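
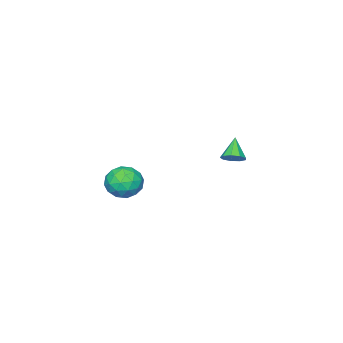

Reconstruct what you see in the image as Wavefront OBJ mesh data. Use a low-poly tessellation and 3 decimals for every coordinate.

v 2.925 1.893 1.397
v 3.843 1.81 1.61
v 3.137 1.03 0.15
v 4.055 0.947 0.363
v 3.404 0.524 0.904
v 3.273 1.058 1.675
v 3.707 1.782 0.085
v 3.576 2.316 0.856
v 4.327 1.742 0.799
v 4.139 0.964 1.305
v 2.841 1.876 0.455
v 2.653 1.098 0.961
v 3.366 1.927 1.613
v 3.614 0.913 0.147
v 3.231 0.664 0.465
v 3.771 0.616 0.59
v 3.03 1.485 1.651
v 3.57 1.436 1.776
v 3.312 0.681 1.361
v 3.41 1.404 -0.016
v 3.95 1.355 0.109
v 3.209 2.224 1.17
v 3.749 2.176 1.295
v 3.668 2.159 0.399
v 4.19 1.838 1.262
v 4.314 1.331 0.529
v 4.109 1.822 0.365
v 4.033 2.135 0.819
v 4.079 1.381 1.559
v 4.204 0.874 0.826
v 3.821 0.626 1.144
v 3.744 0.939 1.597
v 4.363 1.341 1.083
v 2.776 1.966 0.934
v 2.901 1.459 0.201
v 3.236 1.901 0.163
v 3.159 2.214 0.616
v 2.666 1.509 1.231
v 2.79 1.002 0.498
v 2.947 0.705 0.941
v 2.871 1.018 1.395
v 2.617 1.499 0.677
v -2.516 2.855 0.532
v -2.156 2.351 0.558
v -3.244 2.385 1.488
v -2.006 2.649 0.819
v -2.095 3.044 0.946
v -2.381 3.351 0.879
v -2.73 3.425 0.65
v -2.979 3.232 0.365
v -3.012 2.863 0.159
v -2.812 2.49 0.127
v -2.475 2.288 0.285
f 1 38 17
f 38 12 41
f 17 41 6
f 38 41 17
f 1 17 13
f 17 6 18
f 13 18 2
f 17 18 13
f 1 13 22
f 13 2 23
f 22 23 8
f 13 23 22
f 1 22 34
f 22 8 37
f 34 37 11
f 22 37 34
f 1 34 38
f 34 11 42
f 38 42 12
f 34 42 38
f 2 18 29
f 18 6 32
f 29 32 10
f 18 32 29
f 6 41 19
f 41 12 40
f 19 40 5
f 41 40 19
f 12 42 39
f 42 11 35
f 39 35 3
f 42 35 39
f 11 37 36
f 37 8 24
f 36 24 7
f 37 24 36
f 8 23 28
f 23 2 25
f 28 25 9
f 23 25 28
f 4 30 16
f 30 10 31
f 16 31 5
f 30 31 16
f 4 16 14
f 16 5 15
f 14 15 3
f 16 15 14
f 4 14 21
f 14 3 20
f 21 20 7
f 14 20 21
f 4 21 26
f 21 7 27
f 26 27 9
f 21 27 26
f 4 26 30
f 26 9 33
f 30 33 10
f 26 33 30
f 5 31 19
f 31 10 32
f 19 32 6
f 31 32 19
f 3 15 39
f 15 5 40
f 39 40 12
f 15 40 39
f 7 20 36
f 20 3 35
f 36 35 11
f 20 35 36
f 9 27 28
f 27 7 24
f 28 24 8
f 27 24 28
f 10 33 29
f 33 9 25
f 29 25 2
f 33 25 29
f 44 43 46
f 44 46 45
f 46 43 47
f 46 47 45
f 47 43 48
f 47 48 45
f 48 43 49
f 48 49 45
f 49 43 50
f 49 50 45
f 50 43 51
f 50 51 45
f 51 43 52
f 51 52 45
f 52 43 53
f 52 53 45
f 53 43 44
f 53 44 45



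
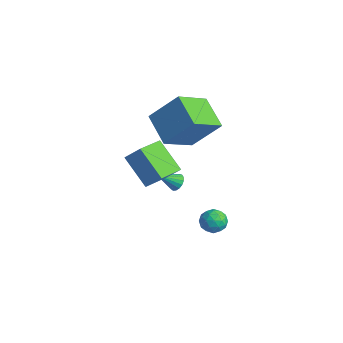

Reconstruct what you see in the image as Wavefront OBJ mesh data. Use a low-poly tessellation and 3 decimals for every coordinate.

v -1.77 2.185 -1.438
v -1.384 2.319 -1.116
v -2.07 1.235 -0.682
v -1.58 2.448 -1.032
v -1.819 2.516 -1.041
v -2.047 2.509 -1.141
v -2.211 2.427 -1.308
v -2.275 2.29 -1.506
v -2.222 2.128 -1.688
v -2.067 1.98 -1.813
v -1.843 1.878 -1.852
v -1.602 1.846 -1.796
v -1.4 1.892 -1.658
v -1.283 2.005 -1.47
v -1.277 2.159 -1.274
v -0.743 -1.427 2.702
v -0.037 -1.017 3.595
v -1.185 -0.054 2.42
v -0.479 0.357 3.313
v 0.699 -1.217 1.467
v 1.405 -0.806 2.36
v 0.257 0.157 1.185
v 0.963 0.567 2.078
v -2.928 2.955 2.271
v -2.646 1.15 3.347
v -1.99 4.029 3.827
v -1.709 2.224 4.903
v -1.271 2.716 1.437
v -0.99 0.911 2.513
v -0.334 3.79 2.993
v -0.052 1.985 4.069
v 1.324 2.9 -2.087
v 1.724 2.619 -2.623
v 0.676 1.921 -2.057
v 1.076 1.64 -2.593
v 1.367 1.737 -1.935
v 1.767 2.342 -1.954
v 0.633 2.198 -2.726
v 1.033 2.803 -2.745
v 1.297 2.185 -3.018
v 1.751 1.9 -2.529
v 0.649 2.64 -2.151
v 1.103 2.355 -1.662
v 1.58 2.845 -2.358
v 0.82 1.695 -2.322
v 0.991 1.752 -1.935
v 1.226 1.586 -2.25
v 1.606 2.683 -1.965
v 1.841 2.517 -2.28
v 1.632 1.999 -1.875
v 0.559 2.023 -2.4
v 0.794 1.857 -2.715
v 1.174 2.954 -2.43
v 1.409 2.788 -2.745
v 0.768 2.541 -2.805
v 1.565 2.425 -2.905
v 1.184 1.85 -2.887
v 0.923 2.178 -2.965
v 1.158 2.533 -2.976
v 1.832 2.257 -2.618
v 1.451 1.682 -2.6
v 1.622 1.739 -2.213
v 1.857 2.095 -2.224
v 1.58 2.002 -2.85
v 0.949 2.858 -2.08
v 0.568 2.283 -2.062
v 0.543 2.445 -2.456
v 0.778 2.801 -2.467
v 1.216 2.69 -1.793
v 0.835 2.115 -1.775
v 1.242 2.007 -1.704
v 1.477 2.362 -1.715
v 0.82 2.538 -1.83
f 2 1 4
f 2 4 3
f 4 1 5
f 4 5 3
f 5 1 6
f 5 6 3
f 6 1 7
f 6 7 3
f 7 1 8
f 7 8 3
f 8 1 9
f 8 9 3
f 9 1 10
f 9 10 3
f 10 1 11
f 10 11 3
f 11 1 12
f 11 12 3
f 12 1 13
f 12 13 3
f 13 1 14
f 13 14 3
f 14 1 15
f 14 15 3
f 15 1 2
f 15 2 3
f 17 19 16
f 20 17 16
f 16 19 18
f 18 20 16
f 17 23 19
f 21 17 20
f 21 23 17
f 19 23 18
f 22 20 18
f 18 23 22
f 22 21 20
f 23 21 22
f 25 27 24
f 28 25 24
f 24 27 26
f 26 28 24
f 25 31 27
f 29 25 28
f 29 31 25
f 27 31 26
f 30 28 26
f 26 31 30
f 30 29 28
f 31 29 30
f 32 69 48
f 69 43 72
f 48 72 37
f 69 72 48
f 32 48 44
f 48 37 49
f 44 49 33
f 48 49 44
f 32 44 53
f 44 33 54
f 53 54 39
f 44 54 53
f 32 53 65
f 53 39 68
f 65 68 42
f 53 68 65
f 32 65 69
f 65 42 73
f 69 73 43
f 65 73 69
f 33 49 60
f 49 37 63
f 60 63 41
f 49 63 60
f 37 72 50
f 72 43 71
f 50 71 36
f 72 71 50
f 43 73 70
f 73 42 66
f 70 66 34
f 73 66 70
f 42 68 67
f 68 39 55
f 67 55 38
f 68 55 67
f 39 54 59
f 54 33 56
f 59 56 40
f 54 56 59
f 35 61 47
f 61 41 62
f 47 62 36
f 61 62 47
f 35 47 45
f 47 36 46
f 45 46 34
f 47 46 45
f 35 45 52
f 45 34 51
f 52 51 38
f 45 51 52
f 35 52 57
f 52 38 58
f 57 58 40
f 52 58 57
f 35 57 61
f 57 40 64
f 61 64 41
f 57 64 61
f 36 62 50
f 62 41 63
f 50 63 37
f 62 63 50
f 34 46 70
f 46 36 71
f 70 71 43
f 46 71 70
f 38 51 67
f 51 34 66
f 67 66 42
f 51 66 67
f 40 58 59
f 58 38 55
f 59 55 39
f 58 55 59
f 41 64 60
f 64 40 56
f 60 56 33
f 64 56 60



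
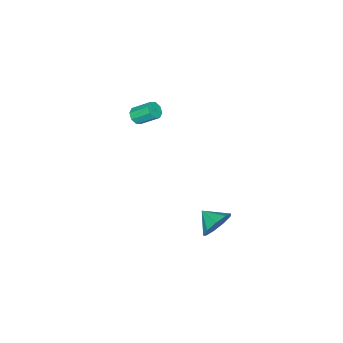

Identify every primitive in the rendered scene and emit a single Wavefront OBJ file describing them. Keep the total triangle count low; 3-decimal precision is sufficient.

v 0.246 -4.318 1.312
v 0.679 -3.969 1.088
v 0.288 -2.933 1.944
v -0.146 -3.282 2.168
v 0.284 -3.928 0.858
v -0.108 -2.892 1.714
v -0.134 -4.116 0.893
v -0.525 -3.08 1.75
v -0.329 -4.422 1.175
v -0.721 -3.386 2.031
v -0.188 -4.667 1.536
v -0.579 -3.631 2.392
v 0.208 -4.708 1.766
v -0.184 -3.672 2.622
v 0.625 -4.52 1.73
v 0.234 -3.484 2.587
v 0.821 -4.214 1.449
v 0.429 -3.178 2.305
v 3.36 4.087 -1.149
v 3.894 4.417 -0.332
v 3.3 2.953 -0.651
v 3.204 4.503 -0.219
v 2.587 4.395 -0.542
v 2.332 4.143 -1.148
v 2.558 3.864 -1.755
v 3.16 3.691 -2.078
v 3.855 3.702 -1.966
v 4.319 3.894 -1.472
v 4.335 4.176 -0.826
f 2 1 5
f 2 5 3
f 3 5 6
f 3 6 4
f 5 1 7
f 5 7 6
f 6 7 8
f 6 8 4
f 7 1 9
f 7 9 8
f 8 9 10
f 8 10 4
f 9 1 11
f 9 11 10
f 10 11 12
f 10 12 4
f 11 1 13
f 11 13 12
f 12 13 14
f 12 14 4
f 13 1 15
f 13 15 14
f 14 15 16
f 14 16 4
f 15 1 17
f 15 17 16
f 16 17 18
f 16 18 4
f 17 1 2
f 17 2 18
f 18 2 3
f 18 3 4
f 20 19 22
f 20 22 21
f 22 19 23
f 22 23 21
f 23 19 24
f 23 24 21
f 24 19 25
f 24 25 21
f 25 19 26
f 25 26 21
f 26 19 27
f 26 27 21
f 27 19 28
f 27 28 21
f 28 19 29
f 28 29 21
f 29 19 20
f 29 20 21



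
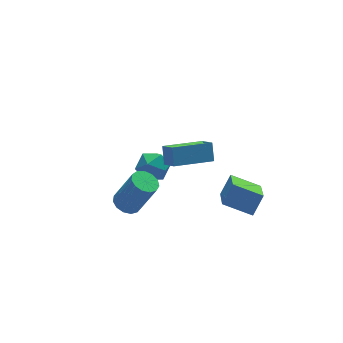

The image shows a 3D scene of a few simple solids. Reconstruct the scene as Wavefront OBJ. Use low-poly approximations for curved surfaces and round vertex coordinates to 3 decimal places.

v -0.436 -1.803 3.487
v -0.385 -2.678 4.136
v -0.195 -1.185 4.301
v -0.144 -2.06 4.95
v 1.664 -2.02 3.03
v 1.715 -2.895 3.679
v 1.905 -1.402 3.844
v 1.956 -2.277 4.493
v 3.485 -3.788 -1.029
v 2.313 -2.745 -0.429
v 4.319 -2.195 -2.17
v 3.147 -1.152 -1.57
v 4.253 -3.488 -0.05
v 3.081 -2.445 0.55
v 5.087 -1.895 -1.191
v 3.915 -0.852 -0.591
v 0.637 2.692 -1.117
v 1.357 2.155 -1.554
v 0.403 1.505 -0.046
v 1.123 0.968 -0.483
v 1.355 1.798 0.022
v 1.5 2.532 -0.64
v 0.26 1.128 -0.96
v 0.405 1.862 -1.622
v 1.124 1.189 -1.457
v 1.801 1.603 -0.85
v -0.041 2.057 -0.75
v 0.636 2.471 -0.143
v -2.586 -1.937 1.542
v -1.899 -1.907 1.268
v -1.127 -2.413 3.143
v -1.814 -2.443 3.418
v -1.987 -1.524 1.407
v -1.215 -2.03 3.283
v -2.265 -1.272 1.59
v -1.493 -1.778 3.465
v -2.645 -1.231 1.757
v -1.873 -1.737 3.632
v -3.006 -1.415 1.856
v -2.234 -1.921 3.731
v -3.234 -1.764 1.856
v -2.462 -2.27 3.731
v -3.256 -2.168 1.756
v -2.484 -2.674 3.631
v -3.065 -2.499 1.588
v -2.293 -3.005 3.463
v -2.723 -2.651 1.406
v -1.951 -3.157 3.281
v -2.337 -2.577 1.267
v -1.565 -3.083 3.142
v -2.03 -2.299 1.216
v -1.258 -2.805 3.091
f 2 4 1
f 5 2 1
f 1 4 3
f 3 5 1
f 2 8 4
f 6 2 5
f 6 8 2
f 4 8 3
f 7 5 3
f 3 8 7
f 7 6 5
f 8 6 7
f 10 12 9
f 13 10 9
f 9 12 11
f 11 13 9
f 10 16 12
f 14 10 13
f 14 16 10
f 12 16 11
f 15 13 11
f 11 16 15
f 15 14 13
f 16 14 15
f 17 28 22
f 17 22 18
f 17 18 24
f 17 24 27
f 17 27 28
f 18 22 26
f 22 28 21
f 28 27 19
f 27 24 23
f 24 18 25
f 20 26 21
f 20 21 19
f 20 19 23
f 20 23 25
f 20 25 26
f 21 26 22
f 19 21 28
f 23 19 27
f 25 23 24
f 26 25 18
f 30 29 33
f 30 33 31
f 31 33 34
f 31 34 32
f 33 29 35
f 33 35 34
f 34 35 36
f 34 36 32
f 35 29 37
f 35 37 36
f 36 37 38
f 36 38 32
f 37 29 39
f 37 39 38
f 38 39 40
f 38 40 32
f 39 29 41
f 39 41 40
f 40 41 42
f 40 42 32
f 41 29 43
f 41 43 42
f 42 43 44
f 42 44 32
f 43 29 45
f 43 45 44
f 44 45 46
f 44 46 32
f 45 29 47
f 45 47 46
f 46 47 48
f 46 48 32
f 47 29 49
f 47 49 48
f 48 49 50
f 48 50 32
f 49 29 51
f 49 51 50
f 50 51 52
f 50 52 32
f 51 29 30
f 51 30 52
f 52 30 31
f 52 31 32



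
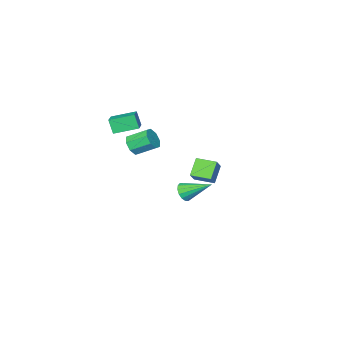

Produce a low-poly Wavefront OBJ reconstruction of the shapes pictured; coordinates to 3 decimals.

v 1.567 -2.743 1.184
v 1.565 -3.129 2.041
v 0.515 -1.886 1.569
v 0.514 -2.272 2.426
v 2.366 -1.928 1.554
v 2.365 -2.314 2.411
v 1.315 -1.071 1.939
v 1.313 -1.457 2.796
v -1.419 -0.657 -3.812
v -0.92 -0.275 -3.933
v -2.221 0.677 -2.908
v -1.128 -0.228 -4.187
v -1.413 -0.296 -4.34
v -1.7 -0.46 -4.352
v -1.912 -0.678 -4.219
v -1.992 -0.889 -3.977
v -1.918 -1.039 -3.691
v -1.711 -1.086 -3.437
v -1.425 -1.019 -3.284
v -1.138 -0.854 -3.272
v -0.926 -0.637 -3.405
v -0.846 -0.425 -3.647
v -0.138 -3.443 -0.91
v 0.086 -3.722 -0.296
v -0.618 -2.836 0.363
v -0.842 -2.557 -0.25
v 0.413 -3.328 -0.477
v -0.291 -2.441 0.183
v 0.417 -3.001 -0.911
v -0.286 -2.115 -0.252
v 0.097 -2.933 -1.345
v -0.607 -2.047 -0.685
v -0.362 -3.164 -1.523
v -1.066 -2.278 -0.864
v -0.689 -3.559 -1.343
v -1.393 -2.672 -0.683
v -0.694 -3.885 -0.908
v -1.397 -2.999 -0.249
v -0.373 -3.953 -0.475
v -1.077 -3.067 0.185
v 0.17 4.061 0.965
v 0.784 4.459 1.689
v 0.884 4.431 0.157
v 1.498 4.829 0.881
v 0.722 3.111 1.019
v 1.336 3.509 1.743
v 1.436 3.481 0.211
v 2.05 3.879 0.935
f 2 4 1
f 5 2 1
f 1 4 3
f 3 5 1
f 2 8 4
f 6 2 5
f 6 8 2
f 4 8 3
f 7 5 3
f 3 8 7
f 7 6 5
f 8 6 7
f 10 9 12
f 10 12 11
f 12 9 13
f 12 13 11
f 13 9 14
f 13 14 11
f 14 9 15
f 14 15 11
f 15 9 16
f 15 16 11
f 16 9 17
f 16 17 11
f 17 9 18
f 17 18 11
f 18 9 19
f 18 19 11
f 19 9 20
f 19 20 11
f 20 9 21
f 20 21 11
f 21 9 22
f 21 22 11
f 22 9 10
f 22 10 11
f 24 23 27
f 24 27 25
f 25 27 28
f 25 28 26
f 27 23 29
f 27 29 28
f 28 29 30
f 28 30 26
f 29 23 31
f 29 31 30
f 30 31 32
f 30 32 26
f 31 23 33
f 31 33 32
f 32 33 34
f 32 34 26
f 33 23 35
f 33 35 34
f 34 35 36
f 34 36 26
f 35 23 37
f 35 37 36
f 36 37 38
f 36 38 26
f 37 23 39
f 37 39 38
f 38 39 40
f 38 40 26
f 39 23 24
f 39 24 40
f 40 24 25
f 40 25 26
f 42 44 41
f 45 42 41
f 41 44 43
f 43 45 41
f 42 48 44
f 46 42 45
f 46 48 42
f 44 48 43
f 47 45 43
f 43 48 47
f 47 46 45
f 48 46 47



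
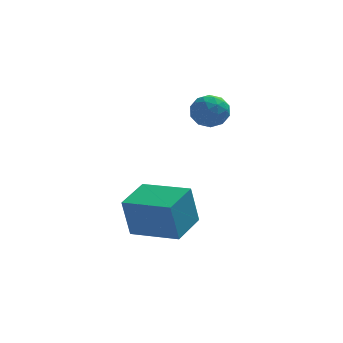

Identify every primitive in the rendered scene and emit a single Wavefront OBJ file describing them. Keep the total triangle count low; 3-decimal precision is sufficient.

v 2.599 -4.326 -4.296
v 2.33 -4.363 -2.811
v 1.074 -3.404 -4.549
v 0.805 -3.441 -3.064
v 3.315 -3.099 -4.136
v 3.046 -3.136 -2.651
v 1.79 -2.177 -4.389
v 1.521 -2.214 -2.904
v 3.3 -1.268 0.316
v 3.965 -1.231 0.544
v 3.515 -2.289 -0.144
v 4.18 -2.252 0.084
v 3.653 -2.327 0.546
v 3.52 -1.696 0.83
v 3.96 -1.824 -0.43
v 3.827 -1.193 -0.146
v 4.373 -1.574 0.083
v 4.184 -1.885 0.686
v 3.296 -1.635 -0.286
v 3.107 -1.946 0.317
v 3.614 -1.16 0.47
v 3.866 -2.36 -0.07
v 3.557 -2.404 0.201
v 3.948 -2.382 0.335
v 3.352 -1.433 0.638
v 3.743 -1.412 0.772
v 3.56 -2.056 0.773
v 3.737 -2.108 -0.372
v 4.128 -2.087 -0.238
v 3.532 -1.138 0.065
v 3.923 -1.116 0.199
v 3.92 -1.464 -0.373
v 4.245 -1.34 0.333
v 4.371 -1.94 0.063
v 4.241 -1.688 -0.239
v 4.163 -1.317 -0.072
v 4.133 -1.523 0.688
v 4.259 -2.123 0.418
v 3.95 -2.167 0.689
v 3.872 -1.796 0.856
v 4.373 -1.725 0.417
v 3.221 -1.397 -0.018
v 3.347 -1.997 -0.288
v 3.608 -1.724 -0.456
v 3.53 -1.353 -0.289
v 3.109 -1.58 0.337
v 3.235 -2.18 0.067
v 3.317 -2.203 0.472
v 3.239 -1.832 0.639
v 3.107 -1.795 -0.017
f 2 4 1
f 5 2 1
f 1 4 3
f 3 5 1
f 2 8 4
f 6 2 5
f 6 8 2
f 4 8 3
f 7 5 3
f 3 8 7
f 7 6 5
f 8 6 7
f 9 46 25
f 46 20 49
f 25 49 14
f 46 49 25
f 9 25 21
f 25 14 26
f 21 26 10
f 25 26 21
f 9 21 30
f 21 10 31
f 30 31 16
f 21 31 30
f 9 30 42
f 30 16 45
f 42 45 19
f 30 45 42
f 9 42 46
f 42 19 50
f 46 50 20
f 42 50 46
f 10 26 37
f 26 14 40
f 37 40 18
f 26 40 37
f 14 49 27
f 49 20 48
f 27 48 13
f 49 48 27
f 20 50 47
f 50 19 43
f 47 43 11
f 50 43 47
f 19 45 44
f 45 16 32
f 44 32 15
f 45 32 44
f 16 31 36
f 31 10 33
f 36 33 17
f 31 33 36
f 12 38 24
f 38 18 39
f 24 39 13
f 38 39 24
f 12 24 22
f 24 13 23
f 22 23 11
f 24 23 22
f 12 22 29
f 22 11 28
f 29 28 15
f 22 28 29
f 12 29 34
f 29 15 35
f 34 35 17
f 29 35 34
f 12 34 38
f 34 17 41
f 38 41 18
f 34 41 38
f 13 39 27
f 39 18 40
f 27 40 14
f 39 40 27
f 11 23 47
f 23 13 48
f 47 48 20
f 23 48 47
f 15 28 44
f 28 11 43
f 44 43 19
f 28 43 44
f 17 35 36
f 35 15 32
f 36 32 16
f 35 32 36
f 18 41 37
f 41 17 33
f 37 33 10
f 41 33 37



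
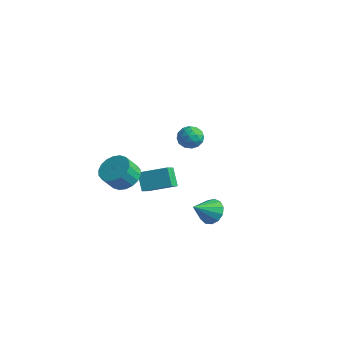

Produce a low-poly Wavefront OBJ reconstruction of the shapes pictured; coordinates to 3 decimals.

v 1.361 -0.936 3.669
v 2.01 -1.02 4.181
v 1.37 -2.26 3.439
v 2.019 -2.344 3.951
v 1.273 -2.142 4.256
v 1.267 -1.324 4.398
v 2.113 -1.956 3.222
v 2.107 -1.138 3.364
v 2.474 -1.651 3.905
v 1.955 -1.765 4.543
v 1.425 -1.515 3.077
v 0.906 -1.629 3.715
v 1.684 -0.862 3.945
v 1.696 -2.418 3.675
v 1.257 -2.299 3.854
v 1.639 -2.349 4.155
v 1.248 -1.04 4.073
v 1.629 -1.09 4.373
v 1.197 -1.749 4.417
v 1.751 -2.19 3.247
v 2.132 -2.24 3.547
v 1.741 -0.931 3.465
v 2.123 -0.981 3.766
v 2.183 -1.531 3.203
v 2.339 -1.282 4.084
v 2.344 -2.06 3.949
v 2.399 -1.832 3.52
v 2.396 -1.351 3.604
v 2.034 -1.349 4.459
v 2.04 -2.128 4.324
v 1.601 -2.009 4.503
v 1.598 -1.528 4.587
v 2.307 -1.72 4.297
v 1.34 -1.152 3.296
v 1.346 -1.931 3.161
v 1.782 -1.752 3.033
v 1.779 -1.271 3.117
v 1.036 -1.22 3.671
v 1.041 -1.998 3.536
v 0.984 -1.929 4.016
v 0.981 -1.448 4.1
v 1.073 -1.56 3.323
v -3.507 -1.765 -1.976
v -2.502 -2.144 -2.093
v -2.668 -2.913 -1.02
v -3.673 -2.535 -0.904
v -2.44 -1.761 -1.808
v -2.606 -2.53 -0.736
v -2.59 -1.379 -1.558
v -2.755 -2.148 -0.485
v -2.921 -1.074 -1.39
v -3.086 -1.843 -0.317
v -3.368 -0.905 -1.338
v -3.533 -1.675 -0.265
v -3.843 -0.907 -1.412
v -4.008 -1.677 -0.34
v -4.251 -1.079 -1.599
v -4.417 -1.849 -0.526
v -4.512 -1.387 -1.86
v -4.678 -2.156 -0.787
v -4.574 -1.77 -2.144
v -4.74 -2.539 -1.072
v -4.425 -2.152 -2.395
v -4.59 -2.921 -1.322
v -4.094 -2.457 -2.563
v -4.259 -3.226 -1.49
v -3.647 -2.625 -2.615
v -3.812 -3.395 -1.542
v -3.172 -2.623 -2.54
v -3.337 -3.393 -1.468
v -2.763 -2.451 -2.354
v -2.929 -3.221 -1.281
v 4.105 -2.434 -0.932
v 4.982 -2.441 -0.728
v 3.875 -3.706 0.012
v 4.757 -2.145 -0.383
v 4.325 -1.94 -0.213
v 3.824 -1.892 -0.271
v 3.412 -2.017 -0.539
v 3.22 -2.274 -0.932
v 3.309 -2.582 -1.324
v 3.651 -2.843 -1.593
v 4.137 -2.974 -1.651
v 4.613 -2.934 -1.481
v 4.928 -2.736 -1.137
v -3.203 -0.147 -3.908
v -2.738 -1.151 -3.188
v -3.977 0.267 -2.83
v -3.512 -0.737 -2.11
v -1.788 0.937 -3.31
v -1.323 -0.067 -2.59
v -2.562 1.351 -2.232
v -2.097 0.347 -1.512
f 1 38 17
f 38 12 41
f 17 41 6
f 38 41 17
f 1 17 13
f 17 6 18
f 13 18 2
f 17 18 13
f 1 13 22
f 13 2 23
f 22 23 8
f 13 23 22
f 1 22 34
f 22 8 37
f 34 37 11
f 22 37 34
f 1 34 38
f 34 11 42
f 38 42 12
f 34 42 38
f 2 18 29
f 18 6 32
f 29 32 10
f 18 32 29
f 6 41 19
f 41 12 40
f 19 40 5
f 41 40 19
f 12 42 39
f 42 11 35
f 39 35 3
f 42 35 39
f 11 37 36
f 37 8 24
f 36 24 7
f 37 24 36
f 8 23 28
f 23 2 25
f 28 25 9
f 23 25 28
f 4 30 16
f 30 10 31
f 16 31 5
f 30 31 16
f 4 16 14
f 16 5 15
f 14 15 3
f 16 15 14
f 4 14 21
f 14 3 20
f 21 20 7
f 14 20 21
f 4 21 26
f 21 7 27
f 26 27 9
f 21 27 26
f 4 26 30
f 26 9 33
f 30 33 10
f 26 33 30
f 5 31 19
f 31 10 32
f 19 32 6
f 31 32 19
f 3 15 39
f 15 5 40
f 39 40 12
f 15 40 39
f 7 20 36
f 20 3 35
f 36 35 11
f 20 35 36
f 9 27 28
f 27 7 24
f 28 24 8
f 27 24 28
f 10 33 29
f 33 9 25
f 29 25 2
f 33 25 29
f 44 43 47
f 44 47 45
f 45 47 48
f 45 48 46
f 47 43 49
f 47 49 48
f 48 49 50
f 48 50 46
f 49 43 51
f 49 51 50
f 50 51 52
f 50 52 46
f 51 43 53
f 51 53 52
f 52 53 54
f 52 54 46
f 53 43 55
f 53 55 54
f 54 55 56
f 54 56 46
f 55 43 57
f 55 57 56
f 56 57 58
f 56 58 46
f 57 43 59
f 57 59 58
f 58 59 60
f 58 60 46
f 59 43 61
f 59 61 60
f 60 61 62
f 60 62 46
f 61 43 63
f 61 63 62
f 62 63 64
f 62 64 46
f 63 43 65
f 63 65 64
f 64 65 66
f 64 66 46
f 65 43 67
f 65 67 66
f 66 67 68
f 66 68 46
f 67 43 69
f 67 69 68
f 68 69 70
f 68 70 46
f 69 43 71
f 69 71 70
f 70 71 72
f 70 72 46
f 71 43 44
f 71 44 72
f 72 44 45
f 72 45 46
f 74 73 76
f 74 76 75
f 76 73 77
f 76 77 75
f 77 73 78
f 77 78 75
f 78 73 79
f 78 79 75
f 79 73 80
f 79 80 75
f 80 73 81
f 80 81 75
f 81 73 82
f 81 82 75
f 82 73 83
f 82 83 75
f 83 73 84
f 83 84 75
f 84 73 85
f 84 85 75
f 85 73 74
f 85 74 75
f 87 89 86
f 90 87 86
f 86 89 88
f 88 90 86
f 87 93 89
f 91 87 90
f 91 93 87
f 89 93 88
f 92 90 88
f 88 93 92
f 92 91 90
f 93 91 92



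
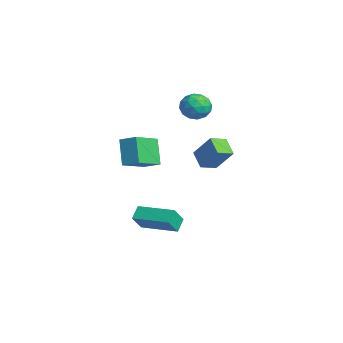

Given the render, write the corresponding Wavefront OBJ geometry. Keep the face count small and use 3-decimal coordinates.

v 3.983 -0.327 1.629
v 3.074 -0.402 2.208
v 3.721 0.559 1.332
v 2.812 0.484 1.911
v 4.708 0.296 2.849
v 3.799 0.221 3.428
v 4.446 1.182 2.552
v 3.537 1.107 3.131
v -2.064 -1.423 -0.992
v -2.99 -1.302 0.405
v -1.368 -0.748 -0.589
v -2.294 -0.626 0.808
v -1.126 -2.834 -0.248
v -2.052 -2.712 1.149
v -0.43 -2.158 0.155
v -1.356 -2.037 1.552
v -1.541 1.004 3.68
v -0.977 1.648 3.899
v -0.443 0.172 3.301
v 0.121 0.816 3.52
v -0.336 0.396 4.149
v -1.014 0.911 4.383
v -0.406 0.909 2.817
v -1.084 1.424 3.051
v -0.276 1.59 3.365
v -0.232 1.272 4.188
v -1.188 0.548 3.012
v -1.144 0.23 3.835
v -1.356 1.399 3.823
v -0.064 0.421 3.377
v -0.333 0.174 3.747
v -0.002 0.553 3.876
v -1.377 0.966 4.107
v -1.046 1.344 4.236
v -0.669 0.608 4.383
v -0.374 0.476 2.964
v -0.043 0.854 3.093
v -1.418 1.267 3.324
v -1.087 1.646 3.453
v -0.751 1.212 2.817
v -0.612 1.743 3.637
v 0.034 1.254 3.415
v -0.276 1.309 3.002
v -0.675 1.612 3.139
v -0.586 1.557 4.121
v 0.059 1.068 3.899
v -0.209 0.821 4.268
v -0.608 1.123 4.406
v -0.174 1.523 3.808
v -1.479 0.752 3.301
v -0.834 0.263 3.079
v -0.812 0.697 2.794
v -1.211 0.999 2.932
v -1.454 0.566 3.785
v -0.808 0.077 3.563
v -0.745 0.208 4.061
v -1.144 0.511 4.198
v -1.246 0.297 3.392
v 0.591 -2.339 -3.937
v 0.061 -1.881 -3.404
v 2.085 -0.882 -3.702
v 1.555 -0.424 -3.169
v 1.025 -2.936 -2.991
v 0.495 -2.478 -2.458
v 2.519 -1.479 -2.756
v 1.989 -1.021 -2.223
f 2 4 1
f 5 2 1
f 1 4 3
f 3 5 1
f 2 8 4
f 6 2 5
f 6 8 2
f 4 8 3
f 7 5 3
f 3 8 7
f 7 6 5
f 8 6 7
f 10 12 9
f 13 10 9
f 9 12 11
f 11 13 9
f 10 16 12
f 14 10 13
f 14 16 10
f 12 16 11
f 15 13 11
f 11 16 15
f 15 14 13
f 16 14 15
f 17 54 33
f 54 28 57
f 33 57 22
f 54 57 33
f 17 33 29
f 33 22 34
f 29 34 18
f 33 34 29
f 17 29 38
f 29 18 39
f 38 39 24
f 29 39 38
f 17 38 50
f 38 24 53
f 50 53 27
f 38 53 50
f 17 50 54
f 50 27 58
f 54 58 28
f 50 58 54
f 18 34 45
f 34 22 48
f 45 48 26
f 34 48 45
f 22 57 35
f 57 28 56
f 35 56 21
f 57 56 35
f 28 58 55
f 58 27 51
f 55 51 19
f 58 51 55
f 27 53 52
f 53 24 40
f 52 40 23
f 53 40 52
f 24 39 44
f 39 18 41
f 44 41 25
f 39 41 44
f 20 46 32
f 46 26 47
f 32 47 21
f 46 47 32
f 20 32 30
f 32 21 31
f 30 31 19
f 32 31 30
f 20 30 37
f 30 19 36
f 37 36 23
f 30 36 37
f 20 37 42
f 37 23 43
f 42 43 25
f 37 43 42
f 20 42 46
f 42 25 49
f 46 49 26
f 42 49 46
f 21 47 35
f 47 26 48
f 35 48 22
f 47 48 35
f 19 31 55
f 31 21 56
f 55 56 28
f 31 56 55
f 23 36 52
f 36 19 51
f 52 51 27
f 36 51 52
f 25 43 44
f 43 23 40
f 44 40 24
f 43 40 44
f 26 49 45
f 49 25 41
f 45 41 18
f 49 41 45
f 60 62 59
f 63 60 59
f 59 62 61
f 61 63 59
f 60 66 62
f 64 60 63
f 64 66 60
f 62 66 61
f 65 63 61
f 61 66 65
f 65 64 63
f 66 64 65



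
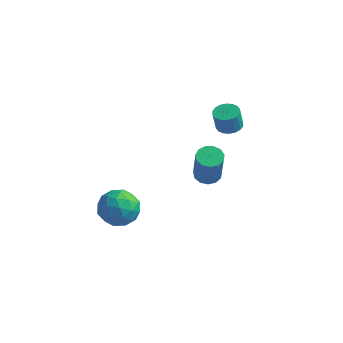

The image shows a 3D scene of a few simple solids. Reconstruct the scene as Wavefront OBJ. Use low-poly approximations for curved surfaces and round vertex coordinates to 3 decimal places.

v 0.349 2.927 -0.413
v 0.941 3.097 -0.344
v 0.883 2.883 0.682
v 0.291 2.713 0.613
v 0.805 3.333 -0.303
v 0.746 3.119 0.724
v 0.577 3.488 -0.283
v 0.519 3.275 0.743
v 0.305 3.533 -0.29
v 0.246 3.319 0.737
v 0.042 3.457 -0.32
v -0.017 3.243 0.706
v -0.161 3.276 -0.37
v -0.22 3.063 0.657
v -0.262 3.026 -0.427
v -0.321 2.813 0.599
v -0.243 2.757 -0.482
v -0.301 2.543 0.544
v -0.106 2.521 -0.524
v -0.165 2.307 0.503
v 0.121 2.365 -0.543
v 0.063 2.152 0.483
v 0.394 2.321 -0.537
v 0.335 2.107 0.49
v 0.657 2.397 -0.506
v 0.598 2.183 0.52
v 0.86 2.577 -0.457
v 0.801 2.364 0.57
v 0.961 2.827 -0.399
v 0.902 2.614 0.627
v -2.624 -2.935 -2.423
v -1.943 -2.218 -2.219
v -1.697 -3.462 -3.661
v -1.016 -2.745 -3.457
v -1.148 -3.514 -2.816
v -1.72 -3.188 -2.051
v -1.92 -2.492 -3.829
v -2.492 -2.166 -3.064
v -1.508 -1.944 -3.088
v -1.031 -2.576 -2.462
v -2.609 -3.104 -3.418
v -2.132 -3.736 -2.792
v -2.364 -2.53 -2.212
v -1.276 -3.15 -3.668
v -1.353 -3.602 -3.291
v -0.953 -3.18 -3.171
v -2.234 -3.101 -2.114
v -1.833 -2.679 -1.994
v -1.366 -3.441 -2.345
v -1.807 -3.001 -3.886
v -1.406 -2.579 -3.766
v -2.687 -2.5 -2.709
v -2.287 -2.078 -2.589
v -2.274 -2.239 -3.535
v -1.709 -1.948 -2.603
v -1.164 -2.258 -3.33
v -1.695 -2.109 -3.549
v -2.032 -1.917 -3.1
v -1.428 -2.32 -2.235
v -0.884 -2.629 -2.962
v -0.961 -3.081 -2.586
v -1.297 -2.89 -2.136
v -1.172 -2.158 -2.746
v -2.756 -3.051 -2.918
v -2.212 -3.36 -3.645
v -2.343 -2.79 -3.744
v -2.679 -2.599 -3.294
v -2.476 -3.422 -2.55
v -1.931 -3.732 -3.277
v -1.608 -3.763 -2.78
v -1.945 -3.571 -2.331
v -2.468 -3.522 -3.134
v 0.537 0.691 -2.126
v 0.849 0.2 -2.369
v 1.296 -0.381 -0.616
v 0.983 0.109 -0.374
v 1.084 0.465 -2.341
v 1.531 -0.117 -0.588
v 1.145 0.801 -2.245
v 1.592 0.219 -0.492
v 1.014 1.102 -2.111
v 1.46 0.52 -0.359
v 0.73 1.273 -1.983
v 1.177 0.691 -0.23
v 0.385 1.259 -1.899
v 0.832 0.677 -0.147
v 0.089 1.064 -1.888
v 0.535 0.483 -0.135
v -0.066 0.751 -1.953
v 0.381 0.17 -0.2
v -0.029 0.419 -2.072
v 0.418 -0.163 -0.32
v 0.187 0.173 -2.209
v 0.634 -0.409 -0.456
v 0.514 0.092 -2.32
v 0.961 -0.49 -0.567
f 2 1 5
f 2 5 3
f 3 5 6
f 3 6 4
f 5 1 7
f 5 7 6
f 6 7 8
f 6 8 4
f 7 1 9
f 7 9 8
f 8 9 10
f 8 10 4
f 9 1 11
f 9 11 10
f 10 11 12
f 10 12 4
f 11 1 13
f 11 13 12
f 12 13 14
f 12 14 4
f 13 1 15
f 13 15 14
f 14 15 16
f 14 16 4
f 15 1 17
f 15 17 16
f 16 17 18
f 16 18 4
f 17 1 19
f 17 19 18
f 18 19 20
f 18 20 4
f 19 1 21
f 19 21 20
f 20 21 22
f 20 22 4
f 21 1 23
f 21 23 22
f 22 23 24
f 22 24 4
f 23 1 25
f 23 25 24
f 24 25 26
f 24 26 4
f 25 1 27
f 25 27 26
f 26 27 28
f 26 28 4
f 27 1 29
f 27 29 28
f 28 29 30
f 28 30 4
f 29 1 2
f 29 2 30
f 30 2 3
f 30 3 4
f 31 68 47
f 68 42 71
f 47 71 36
f 68 71 47
f 31 47 43
f 47 36 48
f 43 48 32
f 47 48 43
f 31 43 52
f 43 32 53
f 52 53 38
f 43 53 52
f 31 52 64
f 52 38 67
f 64 67 41
f 52 67 64
f 31 64 68
f 64 41 72
f 68 72 42
f 64 72 68
f 32 48 59
f 48 36 62
f 59 62 40
f 48 62 59
f 36 71 49
f 71 42 70
f 49 70 35
f 71 70 49
f 42 72 69
f 72 41 65
f 69 65 33
f 72 65 69
f 41 67 66
f 67 38 54
f 66 54 37
f 67 54 66
f 38 53 58
f 53 32 55
f 58 55 39
f 53 55 58
f 34 60 46
f 60 40 61
f 46 61 35
f 60 61 46
f 34 46 44
f 46 35 45
f 44 45 33
f 46 45 44
f 34 44 51
f 44 33 50
f 51 50 37
f 44 50 51
f 34 51 56
f 51 37 57
f 56 57 39
f 51 57 56
f 34 56 60
f 56 39 63
f 60 63 40
f 56 63 60
f 35 61 49
f 61 40 62
f 49 62 36
f 61 62 49
f 33 45 69
f 45 35 70
f 69 70 42
f 45 70 69
f 37 50 66
f 50 33 65
f 66 65 41
f 50 65 66
f 39 57 58
f 57 37 54
f 58 54 38
f 57 54 58
f 40 63 59
f 63 39 55
f 59 55 32
f 63 55 59
f 74 73 77
f 74 77 75
f 75 77 78
f 75 78 76
f 77 73 79
f 77 79 78
f 78 79 80
f 78 80 76
f 79 73 81
f 79 81 80
f 80 81 82
f 80 82 76
f 81 73 83
f 81 83 82
f 82 83 84
f 82 84 76
f 83 73 85
f 83 85 84
f 84 85 86
f 84 86 76
f 85 73 87
f 85 87 86
f 86 87 88
f 86 88 76
f 87 73 89
f 87 89 88
f 88 89 90
f 88 90 76
f 89 73 91
f 89 91 90
f 90 91 92
f 90 92 76
f 91 73 93
f 91 93 92
f 92 93 94
f 92 94 76
f 93 73 95
f 93 95 94
f 94 95 96
f 94 96 76
f 95 73 74
f 95 74 96
f 96 74 75
f 96 75 76



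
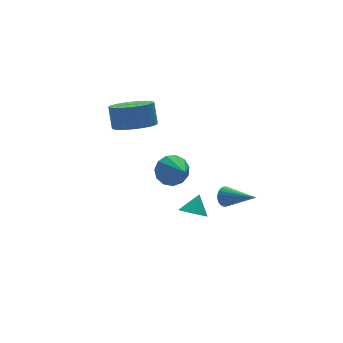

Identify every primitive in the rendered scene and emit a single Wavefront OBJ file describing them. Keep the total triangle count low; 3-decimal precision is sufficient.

v 2.076 -0.155 -3.621
v 2.401 0.27 -4.057
v 2.644 0.255 -2.799
v 2.085 0.46 -3.934
v 1.766 0.454 -3.711
v 1.546 0.255 -3.46
v 1.494 -0.074 -3.26
v 1.627 -0.429 -3.175
v 1.903 -0.697 -3.231
v 2.234 -0.793 -3.411
v 2.515 -0.687 -3.658
v 2.656 -0.412 -3.893
v 2.614 -0.055 -4.042
v 2.593 2.662 -2.608
v 3.31 2.376 -3.051
v 2.507 1.278 -1.852
v 3.48 2.594 -2.632
v 3.368 2.834 -2.206
v 3.01 3.019 -1.908
v 2.52 3.091 -1.832
v 2.053 3.027 -2.003
v 1.757 2.847 -2.366
v 1.727 2.608 -2.806
v 1.972 2.387 -3.183
v 2.414 2.252 -3.378
v 2.913 2.248 -3.329
v 2.85 -1.639 -1.807
v 3.116 -1.351 -1.421
v 3.53 -3.121 -1.173
v 2.931 -1.394 -1.321
v 2.733 -1.474 -1.295
v 2.553 -1.579 -1.347
v 2.419 -1.693 -1.469
v 2.349 -1.798 -1.643
v 2.356 -1.88 -1.841
v 2.438 -1.925 -2.034
v 2.583 -1.926 -2.193
v 2.768 -1.884 -2.292
v 2.966 -1.804 -2.318
v 3.146 -1.699 -2.266
v 3.28 -1.585 -2.144
v 3.35 -1.479 -1.971
v 3.343 -1.398 -1.772
v 3.261 -1.353 -1.579
v 0.822 2.98 0.89
v 1.509 2.235 1.165
v 1.624 2.755 2.285
v 0.938 3.5 2.01
v 1.759 2.52 1.007
v 1.874 3.039 2.127
v 1.865 2.874 0.832
v 1.981 3.394 1.952
v 1.813 3.245 0.665
v 1.929 3.764 1.785
v 1.611 3.575 0.533
v 1.726 4.095 1.653
v 1.288 3.815 0.455
v 1.403 4.334 1.575
v 0.894 3.928 0.443
v 1.009 4.447 1.563
v 0.489 3.896 0.499
v 0.605 4.416 1.619
v 0.136 3.725 0.615
v 0.251 4.245 1.735
v -0.114 3.441 0.773
v 0.001 3.96 1.893
v -0.221 3.086 0.948
v -0.105 3.606 2.068
v -0.169 2.716 1.115
v -0.053 3.235 2.235
v 0.034 2.385 1.247
v 0.149 2.905 2.367
v 0.357 2.146 1.325
v 0.472 2.665 2.445
v 0.751 2.033 1.337
v 0.866 2.552 2.457
v 1.155 2.064 1.281
v 1.271 2.584 2.401
f 2 1 4
f 2 4 3
f 4 1 5
f 4 5 3
f 5 1 6
f 5 6 3
f 6 1 7
f 6 7 3
f 7 1 8
f 7 8 3
f 8 1 9
f 8 9 3
f 9 1 10
f 9 10 3
f 10 1 11
f 10 11 3
f 11 1 12
f 11 12 3
f 12 1 13
f 12 13 3
f 13 1 2
f 13 2 3
f 15 14 17
f 15 17 16
f 17 14 18
f 17 18 16
f 18 14 19
f 18 19 16
f 19 14 20
f 19 20 16
f 20 14 21
f 20 21 16
f 21 14 22
f 21 22 16
f 22 14 23
f 22 23 16
f 23 14 24
f 23 24 16
f 24 14 25
f 24 25 16
f 25 14 26
f 25 26 16
f 26 14 15
f 26 15 16
f 28 27 30
f 28 30 29
f 30 27 31
f 30 31 29
f 31 27 32
f 31 32 29
f 32 27 33
f 32 33 29
f 33 27 34
f 33 34 29
f 34 27 35
f 34 35 29
f 35 27 36
f 35 36 29
f 36 27 37
f 36 37 29
f 37 27 38
f 37 38 29
f 38 27 39
f 38 39 29
f 39 27 40
f 39 40 29
f 40 27 41
f 40 41 29
f 41 27 42
f 41 42 29
f 42 27 43
f 42 43 29
f 43 27 44
f 43 44 29
f 44 27 28
f 44 28 29
f 46 45 49
f 46 49 47
f 47 49 50
f 47 50 48
f 49 45 51
f 49 51 50
f 50 51 52
f 50 52 48
f 51 45 53
f 51 53 52
f 52 53 54
f 52 54 48
f 53 45 55
f 53 55 54
f 54 55 56
f 54 56 48
f 55 45 57
f 55 57 56
f 56 57 58
f 56 58 48
f 57 45 59
f 57 59 58
f 58 59 60
f 58 60 48
f 59 45 61
f 59 61 60
f 60 61 62
f 60 62 48
f 61 45 63
f 61 63 62
f 62 63 64
f 62 64 48
f 63 45 65
f 63 65 64
f 64 65 66
f 64 66 48
f 65 45 67
f 65 67 66
f 66 67 68
f 66 68 48
f 67 45 69
f 67 69 68
f 68 69 70
f 68 70 48
f 69 45 71
f 69 71 70
f 70 71 72
f 70 72 48
f 71 45 73
f 71 73 72
f 72 73 74
f 72 74 48
f 73 45 75
f 73 75 74
f 74 75 76
f 74 76 48
f 75 45 77
f 75 77 76
f 76 77 78
f 76 78 48
f 77 45 46
f 77 46 78
f 78 46 47
f 78 47 48



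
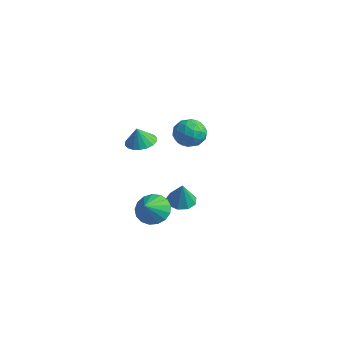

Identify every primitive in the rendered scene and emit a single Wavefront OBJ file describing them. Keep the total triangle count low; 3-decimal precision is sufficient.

v -0.264 -1.423 1.364
v 0.522 -1.654 1.335
v -0.296 -1.657 2.356
v 0.545 -1.3 1.419
v 0.407 -0.97 1.493
v 0.137 -0.73 1.54
v -0.213 -0.627 1.553
v -0.573 -0.682 1.528
v -0.872 -0.883 1.471
v -1.05 -1.192 1.393
v -1.073 -1.546 1.308
v -0.935 -1.876 1.235
v -0.664 -2.116 1.187
v -0.314 -2.219 1.175
v 0.045 -2.164 1.199
v 0.344 -1.963 1.257
v -0.342 1.209 -4.043
v 0.355 1.581 -4.169
v 0.022 0.991 -2.677
v -0.024 1.942 -4.011
v -0.552 1.961 -3.867
v -0.981 1.627 -3.806
v -1.112 1.098 -3.855
v -0.882 0.621 -3.992
v -0.4 0.419 -4.153
v 0.11 0.586 -4.263
v 0.408 1.045 -4.269
v 2.68 0.012 3.127
v 3.485 -0.351 3.26
v 2.095 -1.309 3.06
v 2.9 -1.672 3.193
v 2.497 -1.225 3.853
v 2.859 -0.409 3.895
v 2.721 -1.251 2.425
v 3.083 -0.435 2.467
v 3.511 -1.132 2.826
v 3.373 -1.116 3.709
v 2.207 -0.544 2.611
v 2.069 -0.528 3.494
v 3.134 -0.054 3.199
v 2.446 -1.606 3.121
v 2.209 -1.343 3.509
v 2.683 -1.557 3.587
v 2.766 -0.087 3.573
v 3.239 -0.301 3.651
v 2.659 -0.815 4
v 2.341 -1.359 2.669
v 2.814 -1.573 2.747
v 2.897 -0.103 2.733
v 3.371 -0.317 2.811
v 2.921 -0.845 2.32
v 3.622 -0.726 3.022
v 3.278 -1.503 2.983
v 3.173 -1.255 2.532
v 3.386 -0.776 2.556
v 3.541 -0.717 3.541
v 3.197 -1.493 3.502
v 2.961 -1.23 3.89
v 3.173 -0.751 3.915
v 3.556 -1.176 3.286
v 2.383 -0.167 2.818
v 2.039 -0.943 2.779
v 2.407 -0.909 2.405
v 2.619 -0.43 2.43
v 2.302 -0.157 3.337
v 1.958 -0.934 3.298
v 2.194 -0.884 3.764
v 2.407 -0.405 3.788
v 2.024 -0.484 3.034
v 1.359 -1.982 -2.544
v 2.241 -1.885 -2.882
v 1.761 -2.818 -1.736
v 2.217 -1.575 -2.55
v 1.997 -1.359 -2.217
v 1.63 -1.285 -1.958
v 1.201 -1.371 -1.834
v 0.808 -1.597 -1.872
v 0.542 -1.912 -2.065
v 0.463 -2.242 -2.367
v 0.589 -2.513 -2.71
v 0.891 -2.662 -3.014
v 1.301 -2.656 -3.212
v 1.724 -2.495 -3.256
v 2.063 -2.217 -3.137
f 2 1 4
f 2 4 3
f 4 1 5
f 4 5 3
f 5 1 6
f 5 6 3
f 6 1 7
f 6 7 3
f 7 1 8
f 7 8 3
f 8 1 9
f 8 9 3
f 9 1 10
f 9 10 3
f 10 1 11
f 10 11 3
f 11 1 12
f 11 12 3
f 12 1 13
f 12 13 3
f 13 1 14
f 13 14 3
f 14 1 15
f 14 15 3
f 15 1 16
f 15 16 3
f 16 1 2
f 16 2 3
f 18 17 20
f 18 20 19
f 20 17 21
f 20 21 19
f 21 17 22
f 21 22 19
f 22 17 23
f 22 23 19
f 23 17 24
f 23 24 19
f 24 17 25
f 24 25 19
f 25 17 26
f 25 26 19
f 26 17 27
f 26 27 19
f 27 17 18
f 27 18 19
f 28 65 44
f 65 39 68
f 44 68 33
f 65 68 44
f 28 44 40
f 44 33 45
f 40 45 29
f 44 45 40
f 28 40 49
f 40 29 50
f 49 50 35
f 40 50 49
f 28 49 61
f 49 35 64
f 61 64 38
f 49 64 61
f 28 61 65
f 61 38 69
f 65 69 39
f 61 69 65
f 29 45 56
f 45 33 59
f 56 59 37
f 45 59 56
f 33 68 46
f 68 39 67
f 46 67 32
f 68 67 46
f 39 69 66
f 69 38 62
f 66 62 30
f 69 62 66
f 38 64 63
f 64 35 51
f 63 51 34
f 64 51 63
f 35 50 55
f 50 29 52
f 55 52 36
f 50 52 55
f 31 57 43
f 57 37 58
f 43 58 32
f 57 58 43
f 31 43 41
f 43 32 42
f 41 42 30
f 43 42 41
f 31 41 48
f 41 30 47
f 48 47 34
f 41 47 48
f 31 48 53
f 48 34 54
f 53 54 36
f 48 54 53
f 31 53 57
f 53 36 60
f 57 60 37
f 53 60 57
f 32 58 46
f 58 37 59
f 46 59 33
f 58 59 46
f 30 42 66
f 42 32 67
f 66 67 39
f 42 67 66
f 34 47 63
f 47 30 62
f 63 62 38
f 47 62 63
f 36 54 55
f 54 34 51
f 55 51 35
f 54 51 55
f 37 60 56
f 60 36 52
f 56 52 29
f 60 52 56
f 71 70 73
f 71 73 72
f 73 70 74
f 73 74 72
f 74 70 75
f 74 75 72
f 75 70 76
f 75 76 72
f 76 70 77
f 76 77 72
f 77 70 78
f 77 78 72
f 78 70 79
f 78 79 72
f 79 70 80
f 79 80 72
f 80 70 81
f 80 81 72
f 81 70 82
f 81 82 72
f 82 70 83
f 82 83 72
f 83 70 84
f 83 84 72
f 84 70 71
f 84 71 72



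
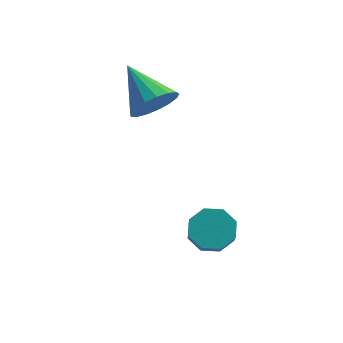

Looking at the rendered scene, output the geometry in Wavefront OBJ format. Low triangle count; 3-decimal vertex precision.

v 3.67 -1.407 -3.671
v 4.159 -1.851 -4.238
v 4.559 -2.817 -3.135
v 4.07 -2.373 -2.569
v 4.498 -1.364 -3.935
v 4.898 -2.331 -2.832
v 4.352 -0.903 -3.478
v 4.752 -1.869 -2.375
v 3.806 -0.737 -3.134
v 4.207 -1.703 -2.031
v 3.181 -0.963 -3.105
v 3.581 -1.929 -2.002
v 2.842 -1.449 -3.408
v 3.242 -2.416 -2.305
v 2.988 -1.911 -3.865
v 3.388 -2.877 -2.762
v 3.533 -2.077 -4.209
v 3.934 -3.043 -3.106
v 0.512 1.113 0.382
v 1.182 1.791 0.687
v -0.952 2.087 1.438
v 1.01 1.974 0.279
v 0.724 1.96 -0.105
v 0.39 1.753 -0.377
v 0.083 1.398 -0.475
v -0.125 0.979 -0.377
v -0.188 0.59 -0.105
v -0.09 0.321 0.279
v 0.146 0.234 0.686
v 0.465 0.348 1.024
v 0.795 0.637 1.215
v 1.06 1.036 1.215
v 1.2 1.452 1.024
f 2 1 5
f 2 5 3
f 3 5 6
f 3 6 4
f 5 1 7
f 5 7 6
f 6 7 8
f 6 8 4
f 7 1 9
f 7 9 8
f 8 9 10
f 8 10 4
f 9 1 11
f 9 11 10
f 10 11 12
f 10 12 4
f 11 1 13
f 11 13 12
f 12 13 14
f 12 14 4
f 13 1 15
f 13 15 14
f 14 15 16
f 14 16 4
f 15 1 17
f 15 17 16
f 16 17 18
f 16 18 4
f 17 1 2
f 17 2 18
f 18 2 3
f 18 3 4
f 20 19 22
f 20 22 21
f 22 19 23
f 22 23 21
f 23 19 24
f 23 24 21
f 24 19 25
f 24 25 21
f 25 19 26
f 25 26 21
f 26 19 27
f 26 27 21
f 27 19 28
f 27 28 21
f 28 19 29
f 28 29 21
f 29 19 30
f 29 30 21
f 30 19 31
f 30 31 21
f 31 19 32
f 31 32 21
f 32 19 33
f 32 33 21
f 33 19 20
f 33 20 21



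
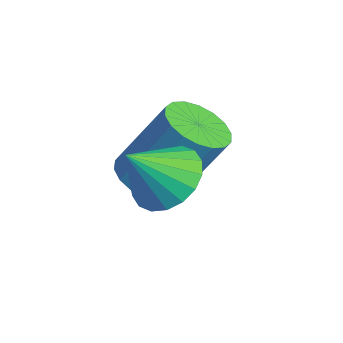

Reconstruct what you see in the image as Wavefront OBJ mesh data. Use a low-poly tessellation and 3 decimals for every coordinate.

v -2.272 -1.791 -1.616
v -1.449 -1.718 -1.854
v -1.005 -0.677 -0.003
v -1.828 -0.749 0.236
v -1.607 -1.399 -1.995
v -1.163 -0.358 -0.144
v -1.897 -1.158 -2.061
v -1.452 -0.117 -0.21
v -2.261 -1.042 -2.039
v -1.817 -0.001 -0.188
v -2.627 -1.075 -1.933
v -2.183 -0.033 -0.082
v -2.923 -1.249 -1.764
v -2.479 -0.207 0.087
v -3.09 -1.53 -1.566
v -2.646 -0.489 0.286
v -3.095 -1.863 -1.377
v -2.651 -0.822 0.474
v -2.937 -2.182 -1.236
v -2.493 -1.141 0.615
v -2.648 -2.423 -1.17
v -2.203 -1.382 0.681
v -2.283 -2.539 -1.192
v -1.839 -1.498 0.659
v -1.917 -2.507 -1.298
v -1.473 -1.465 0.553
v -1.621 -2.333 -1.467
v -1.177 -1.291 0.384
v -1.454 -2.051 -1.666
v -1.01 -1.01 0.186
v -0.403 -1.863 -0.324
v 0.152 -2.356 -0.883
v -0.177 -2.817 0.744
v 0.415 -2.092 -0.702
v 0.515 -1.782 -0.447
v 0.433 -1.488 -0.167
v 0.186 -1.269 0.082
v -0.178 -1.167 0.25
v -0.587 -1.203 0.305
v -0.959 -1.369 0.235
v -1.221 -1.634 0.055
v -1.322 -1.943 -0.201
v -1.24 -2.237 -0.481
v -0.993 -2.457 -0.73
v -0.629 -2.559 -0.898
v -0.22 -2.523 -0.953
f 2 1 5
f 2 5 3
f 3 5 6
f 3 6 4
f 5 1 7
f 5 7 6
f 6 7 8
f 6 8 4
f 7 1 9
f 7 9 8
f 8 9 10
f 8 10 4
f 9 1 11
f 9 11 10
f 10 11 12
f 10 12 4
f 11 1 13
f 11 13 12
f 12 13 14
f 12 14 4
f 13 1 15
f 13 15 14
f 14 15 16
f 14 16 4
f 15 1 17
f 15 17 16
f 16 17 18
f 16 18 4
f 17 1 19
f 17 19 18
f 18 19 20
f 18 20 4
f 19 1 21
f 19 21 20
f 20 21 22
f 20 22 4
f 21 1 23
f 21 23 22
f 22 23 24
f 22 24 4
f 23 1 25
f 23 25 24
f 24 25 26
f 24 26 4
f 25 1 27
f 25 27 26
f 26 27 28
f 26 28 4
f 27 1 29
f 27 29 28
f 28 29 30
f 28 30 4
f 29 1 2
f 29 2 30
f 30 2 3
f 30 3 4
f 32 31 34
f 32 34 33
f 34 31 35
f 34 35 33
f 35 31 36
f 35 36 33
f 36 31 37
f 36 37 33
f 37 31 38
f 37 38 33
f 38 31 39
f 38 39 33
f 39 31 40
f 39 40 33
f 40 31 41
f 40 41 33
f 41 31 42
f 41 42 33
f 42 31 43
f 42 43 33
f 43 31 44
f 43 44 33
f 44 31 45
f 44 45 33
f 45 31 46
f 45 46 33
f 46 31 32
f 46 32 33



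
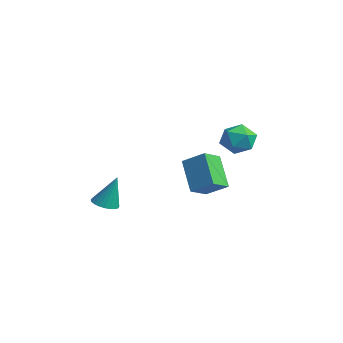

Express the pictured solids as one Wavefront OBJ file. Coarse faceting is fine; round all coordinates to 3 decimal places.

v 1.501 0.742 2.469
v 2.443 1.509 3.186
v 1.022 1.82 1.947
v 1.964 2.587 2.663
v 2.836 0.573 0.897
v 3.778 1.34 1.613
v 2.357 1.651 0.374
v 3.299 2.418 1.091
v 1.82 3.942 4.134
v 2.341 4.008 3.261
v 2.699 2.612 4.559
v 3.22 2.678 3.686
v 3.348 3.384 4.41
v 2.805 4.206 4.147
v 2.235 2.414 3.673
v 1.692 3.236 3.41
v 2.598 3.063 2.975
v 3.286 3.663 3.431
v 1.754 2.957 4.389
v 2.442 3.557 4.845
v 1.229 -3.262 0.157
v 1.727 -2.781 -0.076
v 1.551 -2.738 1.923
v 1.49 -2.623 -0.08
v 1.213 -2.561 -0.048
v 0.94 -2.607 0.015
v 0.71 -2.752 0.1
v 0.559 -2.975 0.194
v 0.51 -3.242 0.282
v 0.571 -3.511 0.351
v 0.732 -3.743 0.39
v 0.969 -3.901 0.394
v 1.245 -3.962 0.362
v 1.519 -3.917 0.298
v 1.749 -3.771 0.214
v 1.9 -3.549 0.12
v 1.948 -3.282 0.032
v 1.888 -3.012 -0.037
f 2 4 1
f 5 2 1
f 1 4 3
f 3 5 1
f 2 8 4
f 6 2 5
f 6 8 2
f 4 8 3
f 7 5 3
f 3 8 7
f 7 6 5
f 8 6 7
f 9 20 14
f 9 14 10
f 9 10 16
f 9 16 19
f 9 19 20
f 10 14 18
f 14 20 13
f 20 19 11
f 19 16 15
f 16 10 17
f 12 18 13
f 12 13 11
f 12 11 15
f 12 15 17
f 12 17 18
f 13 18 14
f 11 13 20
f 15 11 19
f 17 15 16
f 18 17 10
f 22 21 24
f 22 24 23
f 24 21 25
f 24 25 23
f 25 21 26
f 25 26 23
f 26 21 27
f 26 27 23
f 27 21 28
f 27 28 23
f 28 21 29
f 28 29 23
f 29 21 30
f 29 30 23
f 30 21 31
f 30 31 23
f 31 21 32
f 31 32 23
f 32 21 33
f 32 33 23
f 33 21 34
f 33 34 23
f 34 21 35
f 34 35 23
f 35 21 36
f 35 36 23
f 36 21 37
f 36 37 23
f 37 21 38
f 37 38 23
f 38 21 22
f 38 22 23



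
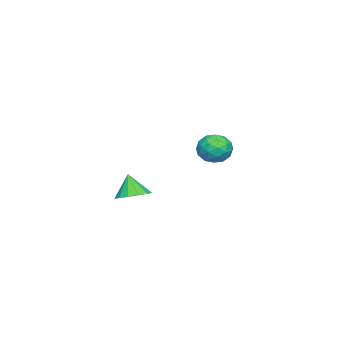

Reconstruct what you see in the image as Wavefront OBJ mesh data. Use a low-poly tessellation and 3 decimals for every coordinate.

v 3.412 0.448 0.311
v 4.013 0.961 0.626
v 3.128 0.072 1.469
v 3.61 1.219 0.61
v 3.144 1.232 0.5
v 2.763 0.996 0.33
v 2.589 0.587 0.154
v 2.676 0.133 0.028
v 2.997 -0.221 -0.008
v 3.45 -0.362 0.057
v 3.891 -0.246 0.203
v 4.18 0.09 0.384
v 4.225 0.54 0.541
v -3.31 2.05 1.897
v -2.579 2.512 2.225
v -2.481 1.548 0.755
v -1.75 2.01 1.083
v -2.077 1.277 1.543
v -2.59 1.587 2.248
v -2.47 2.473 0.732
v -2.983 2.783 1.437
v -2.06 2.774 1.504
v -1.817 2.035 2.006
v -3.243 2.025 0.974
v -3 1.286 1.476
v -3.017 2.325 2.161
v -2.043 1.735 0.819
v -2.235 1.304 1.089
v -1.805 1.576 1.282
v -3.024 1.781 2.175
v -2.594 2.053 2.367
v -2.299 1.327 1.967
v -2.466 2.007 0.613
v -2.036 2.279 0.805
v -3.255 2.484 1.698
v -2.825 2.756 1.891
v -2.761 2.733 1.013
v -2.282 2.751 1.93
v -1.795 2.456 1.259
v -2.219 2.727 1.053
v -2.52 2.91 1.467
v -2.14 2.316 2.225
v -1.652 2.021 1.554
v -1.845 1.59 1.824
v -2.146 1.773 2.239
v -1.834 2.47 1.802
v -3.408 2.039 1.426
v -2.92 1.744 0.755
v -2.914 2.287 0.741
v -3.215 2.47 1.156
v -3.265 1.604 1.721
v -2.778 1.309 1.05
v -2.54 1.15 1.513
v -2.841 1.333 1.927
v -3.226 1.59 1.178
f 2 1 4
f 2 4 3
f 4 1 5
f 4 5 3
f 5 1 6
f 5 6 3
f 6 1 7
f 6 7 3
f 7 1 8
f 7 8 3
f 8 1 9
f 8 9 3
f 9 1 10
f 9 10 3
f 10 1 11
f 10 11 3
f 11 1 12
f 11 12 3
f 12 1 13
f 12 13 3
f 13 1 2
f 13 2 3
f 14 51 30
f 51 25 54
f 30 54 19
f 51 54 30
f 14 30 26
f 30 19 31
f 26 31 15
f 30 31 26
f 14 26 35
f 26 15 36
f 35 36 21
f 26 36 35
f 14 35 47
f 35 21 50
f 47 50 24
f 35 50 47
f 14 47 51
f 47 24 55
f 51 55 25
f 47 55 51
f 15 31 42
f 31 19 45
f 42 45 23
f 31 45 42
f 19 54 32
f 54 25 53
f 32 53 18
f 54 53 32
f 25 55 52
f 55 24 48
f 52 48 16
f 55 48 52
f 24 50 49
f 50 21 37
f 49 37 20
f 50 37 49
f 21 36 41
f 36 15 38
f 41 38 22
f 36 38 41
f 17 43 29
f 43 23 44
f 29 44 18
f 43 44 29
f 17 29 27
f 29 18 28
f 27 28 16
f 29 28 27
f 17 27 34
f 27 16 33
f 34 33 20
f 27 33 34
f 17 34 39
f 34 20 40
f 39 40 22
f 34 40 39
f 17 39 43
f 39 22 46
f 43 46 23
f 39 46 43
f 18 44 32
f 44 23 45
f 32 45 19
f 44 45 32
f 16 28 52
f 28 18 53
f 52 53 25
f 28 53 52
f 20 33 49
f 33 16 48
f 49 48 24
f 33 48 49
f 22 40 41
f 40 20 37
f 41 37 21
f 40 37 41
f 23 46 42
f 46 22 38
f 42 38 15
f 46 38 42



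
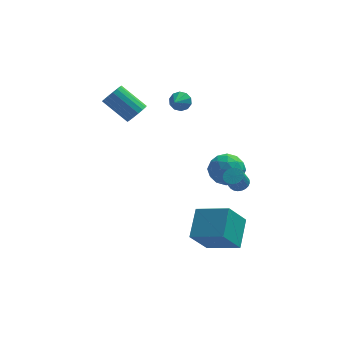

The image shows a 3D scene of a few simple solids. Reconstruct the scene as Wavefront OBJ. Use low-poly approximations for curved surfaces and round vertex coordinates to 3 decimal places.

v -2.63 2.192 2.163
v -2.285 1.818 2.78
v -3.745 2.574 4.054
v -4.09 2.948 3.437
v -2.114 2.16 2.773
v -3.573 2.916 4.048
v -2.061 2.51 2.626
v -3.52 3.266 3.901
v -2.138 2.787 2.373
v -3.598 3.543 3.648
v -2.328 2.927 2.072
v -3.788 3.683 3.347
v -2.588 2.9 1.792
v -4.047 3.655 3.066
v -2.857 2.71 1.596
v -4.316 3.466 2.871
v -3.074 2.401 1.531
v -4.533 3.157 2.805
v -3.189 2.045 1.61
v -4.649 2.801 2.884
v -3.177 1.722 1.816
v -4.636 2.478 3.09
v -3.039 1.507 2.101
v -4.499 2.263 3.375
v -2.807 1.449 2.4
v -4.267 2.205 3.675
v -2.535 1.561 2.645
v -3.995 2.317 3.92
v -0.073 3.993 2.009
v 0.292 4.178 2.59
v -0.447 3.027 2.551
v -0.11 4.351 2.621
v -0.498 4.388 2.418
v -0.723 4.274 2.06
v -0.7 4.053 1.681
v -0.437 3.809 1.428
v -0.035 3.636 1.397
v 0.353 3.599 1.599
v 0.578 3.713 1.958
v 0.554 3.934 2.337
v 2.14 -4.942 -3.24
v 2.54 -3.228 -2.151
v 0.288 -4.059 -3.948
v 0.688 -2.345 -2.859
v 3.152 -4.135 -4.881
v 3.552 -2.421 -3.792
v 1.3 -3.252 -5.589
v 1.7 -1.538 -4.5
v 2.102 4.329 -3.703
v 2.738 4.001 -2.715
v 2.642 2.659 -4.605
v 3.278 2.331 -3.617
v 2.059 2.36 -3.576
v 1.725 3.393 -3.019
v 3.655 3.267 -4.301
v 3.321 4.3 -3.744
v 3.697 3.345 -3.085
v 2.711 2.784 -2.637
v 2.669 3.876 -4.683
v 1.683 3.315 -4.235
v 2.373 4.312 -3.13
v 3.007 2.348 -4.19
v 2.291 2.366 -4.166
v 2.664 2.173 -3.586
v 1.778 3.954 -3.308
v 2.151 3.761 -2.727
v 1.752 2.797 -3.234
v 3.229 2.899 -4.593
v 3.602 2.706 -4.012
v 2.716 4.487 -3.734
v 3.089 4.294 -3.154
v 3.628 3.863 -4.086
v 3.31 3.733 -2.766
v 3.627 2.751 -3.297
v 3.849 3.302 -3.699
v 3.653 3.909 -3.371
v 2.731 3.403 -2.503
v 3.048 2.422 -3.033
v 2.331 2.439 -3.009
v 2.135 3.046 -2.682
v 3.294 3.018 -2.721
v 2.332 4.238 -4.287
v 2.649 3.257 -4.817
v 3.245 3.614 -4.638
v 3.049 4.221 -4.311
v 1.753 3.909 -4.023
v 2.07 2.927 -4.554
v 1.727 2.751 -3.949
v 1.531 3.358 -3.621
v 2.086 3.642 -4.599
v 3.196 -1.118 -1.55
v 3.684 -0.867 -1.242
v 3.313 -1.37 -0.242
v 2.824 -1.622 -0.55
v 3.515 -0.69 -1.216
v 3.143 -1.193 -0.216
v 3.297 -0.579 -1.241
v 2.926 -1.082 -0.241
v 3.064 -0.55 -1.313
v 2.692 -1.053 -0.313
v 2.851 -0.607 -1.421
v 2.479 -1.11 -0.421
v 2.69 -0.742 -1.549
v 2.319 -1.246 -0.548
v 2.607 -0.935 -1.677
v 2.235 -1.438 -0.676
v 2.613 -1.155 -1.786
v 2.241 -1.659 -0.785
v 2.707 -1.37 -1.858
v 2.336 -1.873 -0.858
v 2.877 -1.547 -1.884
v 2.505 -2.05 -0.884
v 3.094 -1.658 -1.859
v 2.723 -2.161 -0.859
v 3.328 -1.687 -1.787
v 2.956 -2.19 -0.787
v 3.541 -1.63 -1.679
v 3.169 -2.133 -0.679
v 3.701 -1.494 -1.552
v 3.33 -1.998 -0.551
v 3.785 -1.302 -1.424
v 3.413 -1.805 -0.423
v 3.779 -1.081 -1.315
v 3.407 -1.585 -0.314
f 2 1 5
f 2 5 3
f 3 5 6
f 3 6 4
f 5 1 7
f 5 7 6
f 6 7 8
f 6 8 4
f 7 1 9
f 7 9 8
f 8 9 10
f 8 10 4
f 9 1 11
f 9 11 10
f 10 11 12
f 10 12 4
f 11 1 13
f 11 13 12
f 12 13 14
f 12 14 4
f 13 1 15
f 13 15 14
f 14 15 16
f 14 16 4
f 15 1 17
f 15 17 16
f 16 17 18
f 16 18 4
f 17 1 19
f 17 19 18
f 18 19 20
f 18 20 4
f 19 1 21
f 19 21 20
f 20 21 22
f 20 22 4
f 21 1 23
f 21 23 22
f 22 23 24
f 22 24 4
f 23 1 25
f 23 25 24
f 24 25 26
f 24 26 4
f 25 1 27
f 25 27 26
f 26 27 28
f 26 28 4
f 27 1 2
f 27 2 28
f 28 2 3
f 28 3 4
f 30 29 32
f 30 32 31
f 32 29 33
f 32 33 31
f 33 29 34
f 33 34 31
f 34 29 35
f 34 35 31
f 35 29 36
f 35 36 31
f 36 29 37
f 36 37 31
f 37 29 38
f 37 38 31
f 38 29 39
f 38 39 31
f 39 29 40
f 39 40 31
f 40 29 30
f 40 30 31
f 42 44 41
f 45 42 41
f 41 44 43
f 43 45 41
f 42 48 44
f 46 42 45
f 46 48 42
f 44 48 43
f 47 45 43
f 43 48 47
f 47 46 45
f 48 46 47
f 49 86 65
f 86 60 89
f 65 89 54
f 86 89 65
f 49 65 61
f 65 54 66
f 61 66 50
f 65 66 61
f 49 61 70
f 61 50 71
f 70 71 56
f 61 71 70
f 49 70 82
f 70 56 85
f 82 85 59
f 70 85 82
f 49 82 86
f 82 59 90
f 86 90 60
f 82 90 86
f 50 66 77
f 66 54 80
f 77 80 58
f 66 80 77
f 54 89 67
f 89 60 88
f 67 88 53
f 89 88 67
f 60 90 87
f 90 59 83
f 87 83 51
f 90 83 87
f 59 85 84
f 85 56 72
f 84 72 55
f 85 72 84
f 56 71 76
f 71 50 73
f 76 73 57
f 71 73 76
f 52 78 64
f 78 58 79
f 64 79 53
f 78 79 64
f 52 64 62
f 64 53 63
f 62 63 51
f 64 63 62
f 52 62 69
f 62 51 68
f 69 68 55
f 62 68 69
f 52 69 74
f 69 55 75
f 74 75 57
f 69 75 74
f 52 74 78
f 74 57 81
f 78 81 58
f 74 81 78
f 53 79 67
f 79 58 80
f 67 80 54
f 79 80 67
f 51 63 87
f 63 53 88
f 87 88 60
f 63 88 87
f 55 68 84
f 68 51 83
f 84 83 59
f 68 83 84
f 57 75 76
f 75 55 72
f 76 72 56
f 75 72 76
f 58 81 77
f 81 57 73
f 77 73 50
f 81 73 77
f 92 91 95
f 92 95 93
f 93 95 96
f 93 96 94
f 95 91 97
f 95 97 96
f 96 97 98
f 96 98 94
f 97 91 99
f 97 99 98
f 98 99 100
f 98 100 94
f 99 91 101
f 99 101 100
f 100 101 102
f 100 102 94
f 101 91 103
f 101 103 102
f 102 103 104
f 102 104 94
f 103 91 105
f 103 105 104
f 104 105 106
f 104 106 94
f 105 91 107
f 105 107 106
f 106 107 108
f 106 108 94
f 107 91 109
f 107 109 108
f 108 109 110
f 108 110 94
f 109 91 111
f 109 111 110
f 110 111 112
f 110 112 94
f 111 91 113
f 111 113 112
f 112 113 114
f 112 114 94
f 113 91 115
f 113 115 114
f 114 115 116
f 114 116 94
f 115 91 117
f 115 117 116
f 116 117 118
f 116 118 94
f 117 91 119
f 117 119 118
f 118 119 120
f 118 120 94
f 119 91 121
f 119 121 120
f 120 121 122
f 120 122 94
f 121 91 123
f 121 123 122
f 122 123 124
f 122 124 94
f 123 91 92
f 123 92 124
f 124 92 93
f 124 93 94



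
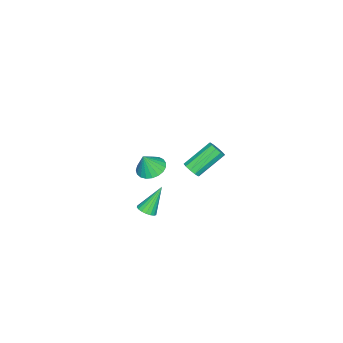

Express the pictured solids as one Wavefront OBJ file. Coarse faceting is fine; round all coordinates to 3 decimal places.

v -2.459 -3.756 -3.003
v -1.58 -3.621 -3.307
v -1.981 -4.024 -1.737
v -1.683 -3.261 -3.192
v -1.92 -2.988 -3.045
v -2.25 -2.847 -2.89
v -2.616 -2.863 -2.755
v -2.956 -3.034 -2.663
v -3.209 -3.33 -2.63
v -3.333 -3.699 -2.661
v -3.306 -4.078 -2.751
v -3.132 -4.402 -2.885
v -2.842 -4.614 -3.04
v -2.486 -4.678 -3.188
v -2.125 -4.582 -3.304
v -1.822 -4.343 -3.368
v -1.63 -4.003 -3.369
v 0.534 -2.475 -4.132
v 0.98 -2.763 -3.793
v -0.374 -1.965 -2.508
v 1.08 -2.502 -3.819
v 1.072 -2.236 -3.907
v 0.957 -2.017 -4.039
v 0.759 -1.889 -4.19
v 0.516 -1.877 -4.33
v 0.277 -1.983 -4.43
v 0.088 -2.186 -4.472
v -0.012 -2.447 -4.446
v -0.003 -2.713 -4.358
v 0.111 -2.932 -4.226
v 0.309 -3.06 -4.075
v 0.552 -3.073 -3.935
v 0.792 -2.966 -3.834
v 3.382 1.774 3.233
v 3.82 1.905 3.59
v 2.576 2.817 4.783
v 2.138 2.686 4.427
v 3.787 2.171 3.352
v 2.543 3.084 4.545
v 3.6 2.286 3.069
v 2.356 3.198 4.262
v 3.329 2.205 2.849
v 2.085 3.117 4.042
v 3.078 1.959 2.775
v 1.834 2.871 3.968
v 2.944 1.643 2.877
v 1.7 2.555 4.07
v 2.977 1.376 3.115
v 1.733 2.289 4.308
v 3.164 1.262 3.398
v 1.92 2.174 4.591
v 3.435 1.343 3.618
v 2.191 2.255 4.811
v 3.686 1.589 3.692
v 2.442 2.501 4.885
f 2 1 4
f 2 4 3
f 4 1 5
f 4 5 3
f 5 1 6
f 5 6 3
f 6 1 7
f 6 7 3
f 7 1 8
f 7 8 3
f 8 1 9
f 8 9 3
f 9 1 10
f 9 10 3
f 10 1 11
f 10 11 3
f 11 1 12
f 11 12 3
f 12 1 13
f 12 13 3
f 13 1 14
f 13 14 3
f 14 1 15
f 14 15 3
f 15 1 16
f 15 16 3
f 16 1 17
f 16 17 3
f 17 1 2
f 17 2 3
f 19 18 21
f 19 21 20
f 21 18 22
f 21 22 20
f 22 18 23
f 22 23 20
f 23 18 24
f 23 24 20
f 24 18 25
f 24 25 20
f 25 18 26
f 25 26 20
f 26 18 27
f 26 27 20
f 27 18 28
f 27 28 20
f 28 18 29
f 28 29 20
f 29 18 30
f 29 30 20
f 30 18 31
f 30 31 20
f 31 18 32
f 31 32 20
f 32 18 33
f 32 33 20
f 33 18 19
f 33 19 20
f 35 34 38
f 35 38 36
f 36 38 39
f 36 39 37
f 38 34 40
f 38 40 39
f 39 40 41
f 39 41 37
f 40 34 42
f 40 42 41
f 41 42 43
f 41 43 37
f 42 34 44
f 42 44 43
f 43 44 45
f 43 45 37
f 44 34 46
f 44 46 45
f 45 46 47
f 45 47 37
f 46 34 48
f 46 48 47
f 47 48 49
f 47 49 37
f 48 34 50
f 48 50 49
f 49 50 51
f 49 51 37
f 50 34 52
f 50 52 51
f 51 52 53
f 51 53 37
f 52 34 54
f 52 54 53
f 53 54 55
f 53 55 37
f 54 34 35
f 54 35 55
f 55 35 36
f 55 36 37



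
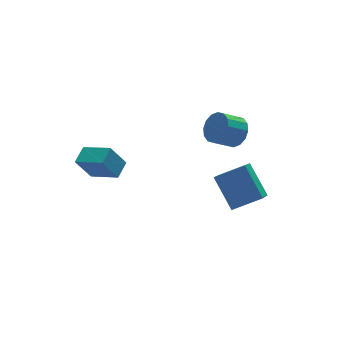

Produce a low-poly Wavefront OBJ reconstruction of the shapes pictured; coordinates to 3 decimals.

v -1.845 2.432 -3.371
v -2.667 2.583 -1.961
v -2.799 3.861 -4.082
v -3.622 4.013 -2.671
v -1.058 3.147 -2.989
v -1.881 3.299 -1.578
v -2.013 4.577 -3.699
v -2.835 4.728 -2.289
v 3.772 -3.182 -2.602
v 3.521 -1.595 -1.129
v 2.227 -2.738 -3.343
v 1.977 -1.15 -1.87
v 4.763 -1.85 -3.87
v 4.513 -0.262 -2.397
v 3.219 -1.405 -4.611
v 2.968 0.182 -3.138
v 4.55 1.521 -1.191
v 5.068 1.189 -0.416
v 3.907 1.206 0.367
v 3.39 1.539 -0.409
v 5.097 1.699 -0.385
v 3.936 1.717 0.398
v 4.979 2.162 -0.57
v 3.818 2.18 0.212
v 4.746 2.454 -0.922
v 3.585 2.471 -0.139
v 4.461 2.495 -1.346
v 3.3 2.512 -0.563
v 4.2 2.276 -1.728
v 3.039 2.293 -0.946
v 4.033 1.854 -1.967
v 2.872 1.871 -1.184
v 4.004 1.343 -1.998
v 2.843 1.361 -1.215
v 4.122 0.88 -1.812
v 2.961 0.898 -1.03
v 4.355 0.589 -1.461
v 3.194 0.606 -0.678
v 4.64 0.548 -1.037
v 3.479 0.565 -0.254
v 4.901 0.767 -0.654
v 3.74 0.784 0.128
f 2 4 1
f 5 2 1
f 1 4 3
f 3 5 1
f 2 8 4
f 6 2 5
f 6 8 2
f 4 8 3
f 7 5 3
f 3 8 7
f 7 6 5
f 8 6 7
f 10 12 9
f 13 10 9
f 9 12 11
f 11 13 9
f 10 16 12
f 14 10 13
f 14 16 10
f 12 16 11
f 15 13 11
f 11 16 15
f 15 14 13
f 16 14 15
f 18 17 21
f 18 21 19
f 19 21 22
f 19 22 20
f 21 17 23
f 21 23 22
f 22 23 24
f 22 24 20
f 23 17 25
f 23 25 24
f 24 25 26
f 24 26 20
f 25 17 27
f 25 27 26
f 26 27 28
f 26 28 20
f 27 17 29
f 27 29 28
f 28 29 30
f 28 30 20
f 29 17 31
f 29 31 30
f 30 31 32
f 30 32 20
f 31 17 33
f 31 33 32
f 32 33 34
f 32 34 20
f 33 17 35
f 33 35 34
f 34 35 36
f 34 36 20
f 35 17 37
f 35 37 36
f 36 37 38
f 36 38 20
f 37 17 39
f 37 39 38
f 38 39 40
f 38 40 20
f 39 17 41
f 39 41 40
f 40 41 42
f 40 42 20
f 41 17 18
f 41 18 42
f 42 18 19
f 42 19 20



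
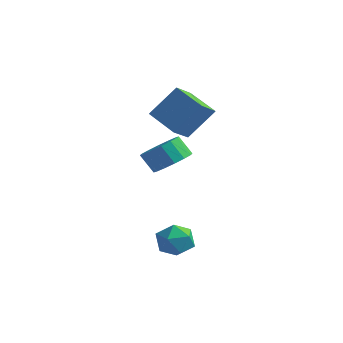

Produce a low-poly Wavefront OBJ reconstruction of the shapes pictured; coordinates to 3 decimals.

v -0.373 1.028 1.247
v 0.387 0.807 1.773
v -0.247 0.692 2.64
v -1.007 0.912 2.113
v 0.345 1.296 1.807
v -0.289 1.181 2.674
v 0.111 1.713 1.692
v -0.523 1.598 2.559
v -0.253 1.946 1.457
v -0.886 1.831 2.324
v -0.649 1.933 1.166
v -1.282 1.818 2.032
v -0.971 1.678 0.896
v -1.605 1.562 1.763
v -1.133 1.248 0.72
v -1.767 1.133 1.587
v -1.091 0.759 0.686
v -1.725 0.644 1.553
v -0.857 0.342 0.801
v -1.491 0.227 1.668
v -0.494 0.109 1.036
v -1.127 -0.006 1.903
v -0.098 0.122 1.328
v -0.731 0.007 2.194
v 0.225 0.378 1.597
v -0.409 0.262 2.464
v 2.428 -2.738 -0.299
v 3.264 -2.497 -0.233
v 2.816 -3.883 -1.027
v 3.652 -3.642 -0.961
v 3.217 -3.908 -0.253
v 2.977 -3.2 0.198
v 3.103 -3.18 -1.458
v 2.863 -2.472 -1.007
v 3.681 -2.77 -0.949
v 3.752 -3.22 -0.204
v 2.328 -3.16 -1.056
v 2.399 -3.61 -0.311
v -1.615 1.96 3.2
v -1.517 0.869 3.861
v -0.879 2.876 4.604
v -0.781 1.784 5.265
v -0.119 1.716 2.575
v -0.021 0.624 3.236
v 0.617 2.631 3.979
v 0.715 1.54 4.64
f 2 1 5
f 2 5 3
f 3 5 6
f 3 6 4
f 5 1 7
f 5 7 6
f 6 7 8
f 6 8 4
f 7 1 9
f 7 9 8
f 8 9 10
f 8 10 4
f 9 1 11
f 9 11 10
f 10 11 12
f 10 12 4
f 11 1 13
f 11 13 12
f 12 13 14
f 12 14 4
f 13 1 15
f 13 15 14
f 14 15 16
f 14 16 4
f 15 1 17
f 15 17 16
f 16 17 18
f 16 18 4
f 17 1 19
f 17 19 18
f 18 19 20
f 18 20 4
f 19 1 21
f 19 21 20
f 20 21 22
f 20 22 4
f 21 1 23
f 21 23 22
f 22 23 24
f 22 24 4
f 23 1 25
f 23 25 24
f 24 25 26
f 24 26 4
f 25 1 2
f 25 2 26
f 26 2 3
f 26 3 4
f 27 38 32
f 27 32 28
f 27 28 34
f 27 34 37
f 27 37 38
f 28 32 36
f 32 38 31
f 38 37 29
f 37 34 33
f 34 28 35
f 30 36 31
f 30 31 29
f 30 29 33
f 30 33 35
f 30 35 36
f 31 36 32
f 29 31 38
f 33 29 37
f 35 33 34
f 36 35 28
f 40 42 39
f 43 40 39
f 39 42 41
f 41 43 39
f 40 46 42
f 44 40 43
f 44 46 40
f 42 46 41
f 45 43 41
f 41 46 45
f 45 44 43
f 46 44 45



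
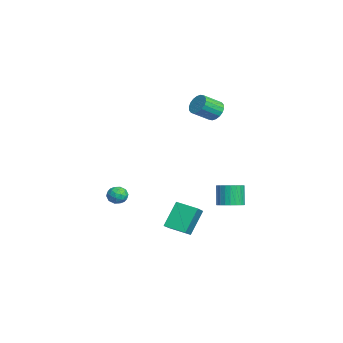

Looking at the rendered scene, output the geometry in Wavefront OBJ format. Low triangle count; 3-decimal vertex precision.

v -2.739 2.834 3.038
v -2.052 2.989 2.889
v -1.654 1.921 3.612
v -2.341 1.766 3.762
v -2.105 3.153 3.159
v -1.707 2.085 3.883
v -2.283 3.253 3.406
v -1.885 2.185 4.129
v -2.552 3.27 3.579
v -2.154 2.203 4.303
v -2.858 3.201 3.646
v -2.46 2.134 4.369
v -3.14 3.06 3.592
v -2.742 1.992 4.316
v -3.343 2.873 3.428
v -2.945 1.805 4.152
v -3.426 2.679 3.188
v -3.028 1.611 3.911
v -3.373 2.515 2.917
v -2.975 1.447 3.641
v -3.195 2.415 2.671
v -2.797 1.347 3.394
v -2.926 2.397 2.497
v -2.528 1.33 3.221
v -2.62 2.466 2.431
v -2.222 1.399 3.154
v -2.338 2.608 2.484
v -1.94 1.54 3.208
v -2.135 2.795 2.648
v -1.737 1.727 3.372
v -4.223 -2.582 -3.403
v -3.885 -2.053 -3.646
v -3.435 -3.247 -3.754
v -3.097 -2.718 -3.997
v -3.158 -2.801 -3.332
v -3.646 -2.39 -3.115
v -3.674 -2.91 -4.285
v -4.162 -2.499 -4.068
v -3.547 -2.256 -4.191
v -3.228 -2.188 -3.603
v -4.092 -3.112 -3.797
v -3.773 -3.044 -3.209
v -4.123 -2.26 -3.494
v -3.197 -3.04 -3.906
v -3.233 -3.089 -3.515
v -3.034 -2.778 -3.658
v -3.982 -2.458 -3.182
v -3.784 -2.147 -3.325
v -3.357 -2.586 -3.14
v -3.536 -3.153 -4.075
v -3.338 -2.842 -4.218
v -4.286 -2.522 -3.742
v -4.087 -2.211 -3.885
v -3.963 -2.714 -4.26
v -3.726 -2.068 -3.957
v -3.262 -2.458 -4.163
v -3.602 -2.571 -4.332
v -3.888 -2.33 -4.205
v -3.538 -2.028 -3.611
v -3.075 -2.418 -3.817
v -3.111 -2.467 -3.426
v -3.397 -2.226 -3.299
v -3.339 -2.147 -3.931
v -4.245 -2.882 -3.583
v -3.782 -3.272 -3.789
v -3.923 -3.074 -4.101
v -4.209 -2.833 -3.974
v -4.058 -2.842 -3.237
v -3.594 -3.232 -3.443
v -3.432 -2.97 -3.195
v -3.718 -2.729 -3.068
v -3.981 -3.153 -3.469
v 2.094 3.064 -2.236
v 2.701 2.695 -1.965
v 2.172 2.746 -0.713
v 1.566 3.116 -0.984
v 2.789 2.977 -1.939
v 2.26 3.028 -0.687
v 2.771 3.273 -1.959
v 2.242 3.324 -0.707
v 2.65 3.536 -2.021
v 2.121 3.587 -0.769
v 2.445 3.728 -2.115
v 1.916 3.779 -0.863
v 2.186 3.819 -2.228
v 1.657 3.87 -0.976
v 1.913 3.795 -2.342
v 1.384 3.846 -1.09
v 1.668 3.66 -2.44
v 1.139 3.711 -1.188
v 1.488 3.434 -2.507
v 0.959 3.485 -1.255
v 1.4 3.152 -2.533
v 0.871 3.203 -1.281
v 1.418 2.856 -2.513
v 0.889 2.907 -1.261
v 1.539 2.593 -2.451
v 1.01 2.644 -1.199
v 1.744 2.401 -2.357
v 1.215 2.452 -1.105
v 2.003 2.31 -2.244
v 1.474 2.361 -0.992
v 2.276 2.334 -2.13
v 1.747 2.385 -0.878
v 2.521 2.469 -2.032
v 1.992 2.52 -0.78
v 2.456 0.371 -1.91
v 3.669 -0.047 -1.171
v 3.016 1.459 -2.212
v 4.228 1.04 -1.473
v 3.092 -0.36 -3.367
v 4.304 -0.779 -2.628
v 3.651 0.727 -3.669
v 4.864 0.309 -2.93
f 2 1 5
f 2 5 3
f 3 5 6
f 3 6 4
f 5 1 7
f 5 7 6
f 6 7 8
f 6 8 4
f 7 1 9
f 7 9 8
f 8 9 10
f 8 10 4
f 9 1 11
f 9 11 10
f 10 11 12
f 10 12 4
f 11 1 13
f 11 13 12
f 12 13 14
f 12 14 4
f 13 1 15
f 13 15 14
f 14 15 16
f 14 16 4
f 15 1 17
f 15 17 16
f 16 17 18
f 16 18 4
f 17 1 19
f 17 19 18
f 18 19 20
f 18 20 4
f 19 1 21
f 19 21 20
f 20 21 22
f 20 22 4
f 21 1 23
f 21 23 22
f 22 23 24
f 22 24 4
f 23 1 25
f 23 25 24
f 24 25 26
f 24 26 4
f 25 1 27
f 25 27 26
f 26 27 28
f 26 28 4
f 27 1 29
f 27 29 28
f 28 29 30
f 28 30 4
f 29 1 2
f 29 2 30
f 30 2 3
f 30 3 4
f 31 68 47
f 68 42 71
f 47 71 36
f 68 71 47
f 31 47 43
f 47 36 48
f 43 48 32
f 47 48 43
f 31 43 52
f 43 32 53
f 52 53 38
f 43 53 52
f 31 52 64
f 52 38 67
f 64 67 41
f 52 67 64
f 31 64 68
f 64 41 72
f 68 72 42
f 64 72 68
f 32 48 59
f 48 36 62
f 59 62 40
f 48 62 59
f 36 71 49
f 71 42 70
f 49 70 35
f 71 70 49
f 42 72 69
f 72 41 65
f 69 65 33
f 72 65 69
f 41 67 66
f 67 38 54
f 66 54 37
f 67 54 66
f 38 53 58
f 53 32 55
f 58 55 39
f 53 55 58
f 34 60 46
f 60 40 61
f 46 61 35
f 60 61 46
f 34 46 44
f 46 35 45
f 44 45 33
f 46 45 44
f 34 44 51
f 44 33 50
f 51 50 37
f 44 50 51
f 34 51 56
f 51 37 57
f 56 57 39
f 51 57 56
f 34 56 60
f 56 39 63
f 60 63 40
f 56 63 60
f 35 61 49
f 61 40 62
f 49 62 36
f 61 62 49
f 33 45 69
f 45 35 70
f 69 70 42
f 45 70 69
f 37 50 66
f 50 33 65
f 66 65 41
f 50 65 66
f 39 57 58
f 57 37 54
f 58 54 38
f 57 54 58
f 40 63 59
f 63 39 55
f 59 55 32
f 63 55 59
f 74 73 77
f 74 77 75
f 75 77 78
f 75 78 76
f 77 73 79
f 77 79 78
f 78 79 80
f 78 80 76
f 79 73 81
f 79 81 80
f 80 81 82
f 80 82 76
f 81 73 83
f 81 83 82
f 82 83 84
f 82 84 76
f 83 73 85
f 83 85 84
f 84 85 86
f 84 86 76
f 85 73 87
f 85 87 86
f 86 87 88
f 86 88 76
f 87 73 89
f 87 89 88
f 88 89 90
f 88 90 76
f 89 73 91
f 89 91 90
f 90 91 92
f 90 92 76
f 91 73 93
f 91 93 92
f 92 93 94
f 92 94 76
f 93 73 95
f 93 95 94
f 94 95 96
f 94 96 76
f 95 73 97
f 95 97 96
f 96 97 98
f 96 98 76
f 97 73 99
f 97 99 98
f 98 99 100
f 98 100 76
f 99 73 101
f 99 101 100
f 100 101 102
f 100 102 76
f 101 73 103
f 101 103 102
f 102 103 104
f 102 104 76
f 103 73 105
f 103 105 104
f 104 105 106
f 104 106 76
f 105 73 74
f 105 74 106
f 106 74 75
f 106 75 76
f 108 110 107
f 111 108 107
f 107 110 109
f 109 111 107
f 108 114 110
f 112 108 111
f 112 114 108
f 110 114 109
f 113 111 109
f 109 114 113
f 113 112 111
f 114 112 113

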